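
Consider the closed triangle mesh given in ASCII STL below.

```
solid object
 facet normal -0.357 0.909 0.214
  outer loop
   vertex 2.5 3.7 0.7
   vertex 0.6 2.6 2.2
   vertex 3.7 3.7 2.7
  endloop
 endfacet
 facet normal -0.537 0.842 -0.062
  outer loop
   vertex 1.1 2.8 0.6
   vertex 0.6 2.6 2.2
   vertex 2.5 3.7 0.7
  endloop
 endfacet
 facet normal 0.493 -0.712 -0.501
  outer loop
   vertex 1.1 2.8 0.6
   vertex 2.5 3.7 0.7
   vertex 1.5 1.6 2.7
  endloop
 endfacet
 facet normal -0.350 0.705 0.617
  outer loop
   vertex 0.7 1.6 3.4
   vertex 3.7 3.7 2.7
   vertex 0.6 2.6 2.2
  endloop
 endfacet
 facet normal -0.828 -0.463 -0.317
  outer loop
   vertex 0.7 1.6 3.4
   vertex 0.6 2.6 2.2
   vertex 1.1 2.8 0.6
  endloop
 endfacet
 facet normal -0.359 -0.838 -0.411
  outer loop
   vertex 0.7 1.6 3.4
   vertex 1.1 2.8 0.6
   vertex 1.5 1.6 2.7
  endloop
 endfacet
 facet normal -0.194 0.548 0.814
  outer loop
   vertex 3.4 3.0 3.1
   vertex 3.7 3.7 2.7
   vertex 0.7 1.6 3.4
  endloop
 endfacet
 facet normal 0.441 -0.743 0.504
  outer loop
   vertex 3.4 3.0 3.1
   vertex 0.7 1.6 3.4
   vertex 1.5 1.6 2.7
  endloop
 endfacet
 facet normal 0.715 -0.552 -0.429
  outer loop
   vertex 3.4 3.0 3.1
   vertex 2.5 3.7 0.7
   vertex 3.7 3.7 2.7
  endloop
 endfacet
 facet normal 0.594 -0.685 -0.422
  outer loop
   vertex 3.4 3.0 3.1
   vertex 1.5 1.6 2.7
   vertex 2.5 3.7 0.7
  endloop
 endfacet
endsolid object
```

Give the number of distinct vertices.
7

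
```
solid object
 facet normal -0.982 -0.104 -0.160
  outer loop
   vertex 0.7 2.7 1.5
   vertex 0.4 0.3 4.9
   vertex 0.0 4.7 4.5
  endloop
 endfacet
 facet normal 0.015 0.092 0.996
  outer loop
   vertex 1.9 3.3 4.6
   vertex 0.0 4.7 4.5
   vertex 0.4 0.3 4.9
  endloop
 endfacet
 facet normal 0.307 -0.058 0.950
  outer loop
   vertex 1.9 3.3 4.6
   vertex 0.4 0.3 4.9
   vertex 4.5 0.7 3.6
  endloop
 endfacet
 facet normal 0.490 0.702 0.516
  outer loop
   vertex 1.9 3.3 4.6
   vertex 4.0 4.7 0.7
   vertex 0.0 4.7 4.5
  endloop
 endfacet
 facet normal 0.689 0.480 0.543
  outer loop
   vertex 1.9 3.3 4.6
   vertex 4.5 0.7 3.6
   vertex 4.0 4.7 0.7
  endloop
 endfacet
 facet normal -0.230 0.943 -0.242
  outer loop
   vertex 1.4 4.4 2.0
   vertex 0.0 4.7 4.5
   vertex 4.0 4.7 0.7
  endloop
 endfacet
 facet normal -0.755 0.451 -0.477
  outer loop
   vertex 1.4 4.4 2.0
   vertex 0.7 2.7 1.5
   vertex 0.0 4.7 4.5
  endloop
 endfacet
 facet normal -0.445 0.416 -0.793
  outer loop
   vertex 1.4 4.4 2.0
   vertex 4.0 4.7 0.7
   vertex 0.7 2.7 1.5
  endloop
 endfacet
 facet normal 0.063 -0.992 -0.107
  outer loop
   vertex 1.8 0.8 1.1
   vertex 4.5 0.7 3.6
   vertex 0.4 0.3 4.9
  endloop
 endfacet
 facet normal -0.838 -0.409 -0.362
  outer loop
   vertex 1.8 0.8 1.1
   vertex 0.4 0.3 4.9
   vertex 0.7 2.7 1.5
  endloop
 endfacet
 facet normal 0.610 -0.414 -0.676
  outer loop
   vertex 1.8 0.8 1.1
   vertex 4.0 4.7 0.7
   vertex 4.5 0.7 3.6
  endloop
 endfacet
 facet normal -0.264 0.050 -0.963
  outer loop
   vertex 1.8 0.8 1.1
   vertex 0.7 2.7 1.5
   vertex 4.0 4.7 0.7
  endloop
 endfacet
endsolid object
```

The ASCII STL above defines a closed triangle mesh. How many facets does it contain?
12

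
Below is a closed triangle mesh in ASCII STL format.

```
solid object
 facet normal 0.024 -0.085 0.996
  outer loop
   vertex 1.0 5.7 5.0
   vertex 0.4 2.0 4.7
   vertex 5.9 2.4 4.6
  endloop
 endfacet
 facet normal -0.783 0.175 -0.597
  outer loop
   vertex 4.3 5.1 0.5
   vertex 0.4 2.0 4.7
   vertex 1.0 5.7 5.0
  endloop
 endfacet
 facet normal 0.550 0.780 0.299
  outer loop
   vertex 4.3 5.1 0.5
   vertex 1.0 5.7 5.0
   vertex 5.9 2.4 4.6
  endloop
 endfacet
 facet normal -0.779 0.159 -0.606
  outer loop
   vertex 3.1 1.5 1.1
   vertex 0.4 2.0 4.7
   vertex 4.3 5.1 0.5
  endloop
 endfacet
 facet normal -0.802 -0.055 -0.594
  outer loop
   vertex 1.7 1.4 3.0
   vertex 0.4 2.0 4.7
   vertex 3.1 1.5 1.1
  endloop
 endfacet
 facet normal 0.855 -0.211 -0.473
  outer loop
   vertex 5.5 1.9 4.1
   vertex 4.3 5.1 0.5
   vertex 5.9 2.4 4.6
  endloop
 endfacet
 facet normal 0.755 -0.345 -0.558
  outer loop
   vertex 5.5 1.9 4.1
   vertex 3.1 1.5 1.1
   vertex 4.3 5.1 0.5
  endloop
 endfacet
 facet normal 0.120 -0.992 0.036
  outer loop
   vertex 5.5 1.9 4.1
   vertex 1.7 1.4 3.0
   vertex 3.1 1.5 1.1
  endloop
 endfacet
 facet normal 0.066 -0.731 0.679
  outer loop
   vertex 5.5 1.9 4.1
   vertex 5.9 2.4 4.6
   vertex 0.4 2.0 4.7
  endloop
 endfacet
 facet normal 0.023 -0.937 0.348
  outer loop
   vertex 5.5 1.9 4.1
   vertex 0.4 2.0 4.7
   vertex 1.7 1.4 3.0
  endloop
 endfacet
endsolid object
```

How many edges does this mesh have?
15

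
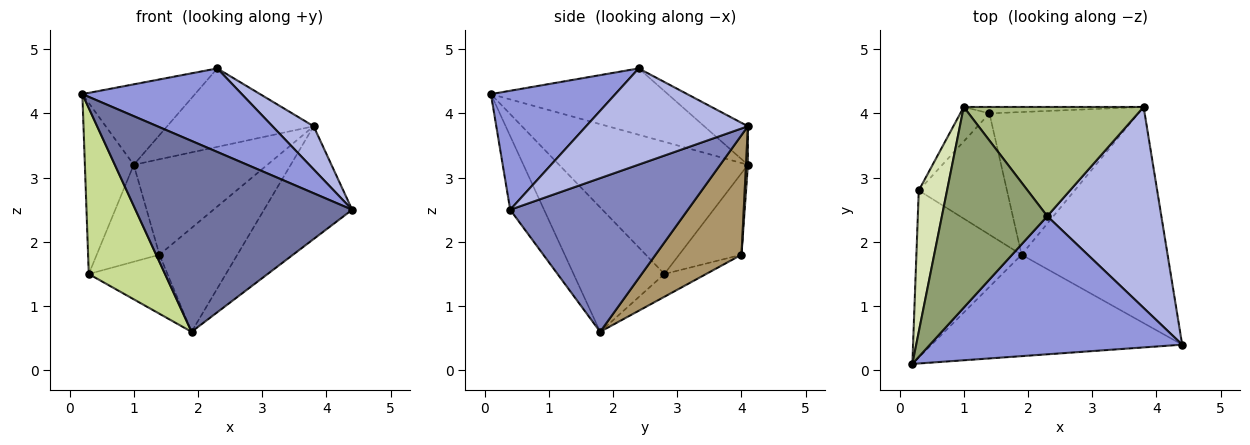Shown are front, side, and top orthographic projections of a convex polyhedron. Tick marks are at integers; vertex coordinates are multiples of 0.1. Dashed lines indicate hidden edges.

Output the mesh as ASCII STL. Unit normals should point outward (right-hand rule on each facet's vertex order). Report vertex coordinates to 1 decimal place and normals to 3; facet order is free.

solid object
 facet normal -0.137 -0.875 -0.465
  outer loop
   vertex 1.9 1.8 0.6
   vertex 4.4 0.4 2.5
   vertex 0.2 0.1 4.3
  endloop
 endfacet
 facet normal 0.682 0.338 -0.648
  outer loop
   vertex 1.9 1.8 0.6
   vertex 3.8 4.1 3.8
   vertex 4.4 0.4 2.5
  endloop
 endfacet
 facet normal 0.374 -0.480 0.794
  outer loop
   vertex 2.3 2.4 4.7
   vertex 0.2 0.1 4.3
   vertex 4.4 0.4 2.5
  endloop
 endfacet
 facet normal 0.636 -0.162 0.754
  outer loop
   vertex 2.3 2.4 4.7
   vertex 4.4 0.4 2.5
   vertex 3.8 4.1 3.8
  endloop
 endfacet
 facet normal -0.505 0.321 0.801
  outer loop
   vertex 2.3 2.4 4.7
   vertex 1.0 4.1 3.2
   vertex 0.2 0.1 4.3
  endloop
 endfacet
 facet normal -0.171 0.575 0.800
  outer loop
   vertex 2.3 2.4 4.7
   vertex 3.8 4.1 3.8
   vertex 1.0 4.1 3.2
  endloop
 endfacet
 facet normal -0.643 -0.540 -0.543
  outer loop
   vertex 0.3 2.8 1.5
   vertex 1.9 1.8 0.6
   vertex 0.2 0.1 4.3
  endloop
 endfacet
 facet normal -0.948 0.245 0.203
  outer loop
   vertex 0.3 2.8 1.5
   vertex 0.2 0.1 4.3
   vertex 1.0 4.1 3.2
  endloop
 endfacet
 facet normal 0.545 0.494 -0.678
  outer loop
   vertex 1.4 4.0 1.8
   vertex 3.8 4.1 3.8
   vertex 1.9 1.8 0.6
  endloop
 endfacet
 facet normal 0.014 0.998 -0.067
  outer loop
   vertex 1.4 4.0 1.8
   vertex 1.0 4.1 3.2
   vertex 3.8 4.1 3.8
  endloop
 endfacet
 facet normal -0.226 0.426 -0.876
  outer loop
   vertex 1.4 4.0 1.8
   vertex 1.9 1.8 0.6
   vertex 0.3 2.8 1.5
  endloop
 endfacet
 facet normal -0.684 0.688 -0.244
  outer loop
   vertex 1.4 4.0 1.8
   vertex 0.3 2.8 1.5
   vertex 1.0 4.1 3.2
  endloop
 endfacet
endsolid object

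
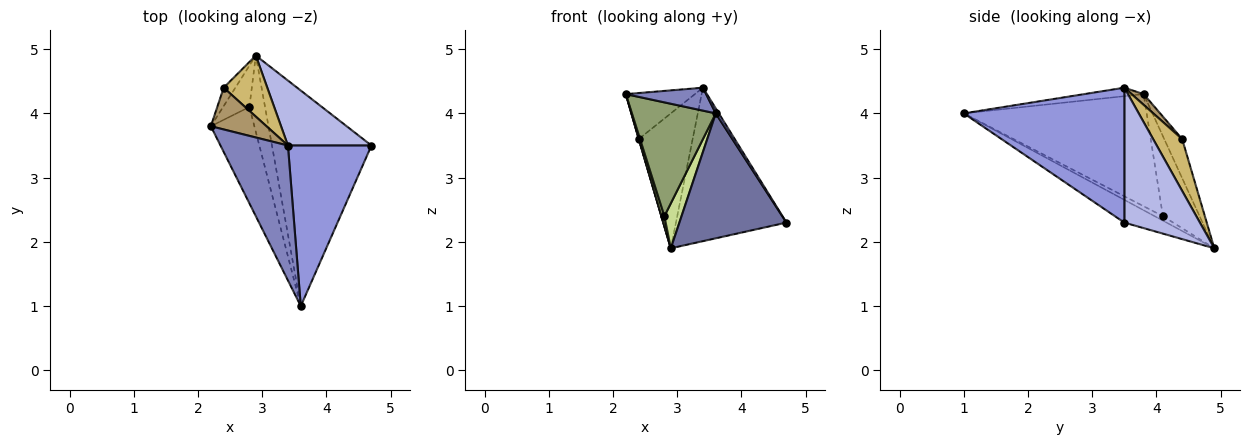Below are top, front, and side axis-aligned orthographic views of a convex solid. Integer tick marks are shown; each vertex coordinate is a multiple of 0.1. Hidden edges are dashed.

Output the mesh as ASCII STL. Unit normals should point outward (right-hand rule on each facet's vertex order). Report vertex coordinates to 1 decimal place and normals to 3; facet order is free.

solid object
 facet normal -0.194 -0.492 -0.849
  outer loop
   vertex 2.9 4.9 1.9
   vertex 4.7 3.5 2.3
   vertex 3.6 1.0 4.0
  endloop
 endfacet
 facet normal -0.123 -0.166 0.978
  outer loop
   vertex 3.4 3.5 4.4
   vertex 2.2 3.8 4.3
   vertex 3.6 1.0 4.0
  endloop
 endfacet
 facet normal 0.850 -0.016 0.526
  outer loop
   vertex 3.4 3.5 4.4
   vertex 3.6 1.0 4.0
   vertex 4.7 3.5 2.3
  endloop
 endfacet
 facet normal 0.533 0.779 0.330
  outer loop
   vertex 3.4 3.5 4.4
   vertex 4.7 3.5 2.3
   vertex 2.9 4.9 1.9
  endloop
 endfacet
 facet normal -0.857 -0.393 -0.333
  outer loop
   vertex 2.8 4.1 2.4
   vertex 3.6 1.0 4.0
   vertex 2.2 3.8 4.3
  endloop
 endfacet
 facet normal -0.947 -0.076 -0.311
  outer loop
   vertex 2.8 4.1 2.4
   vertex 2.2 3.8 4.3
   vertex 2.9 4.9 1.9
  endloop
 endfacet
 facet normal -0.238 -0.493 -0.837
  outer loop
   vertex 2.8 4.1 2.4
   vertex 2.9 4.9 1.9
   vertex 3.6 1.0 4.0
  endloop
 endfacet
 facet normal -0.958 -0.014 -0.286
  outer loop
   vertex 2.4 4.4 3.6
   vertex 2.9 4.9 1.9
   vertex 2.2 3.8 4.3
  endloop
 endfacet
 facet normal 0.128 0.735 0.666
  outer loop
   vertex 2.4 4.4 3.6
   vertex 2.2 3.8 4.3
   vertex 3.4 3.5 4.4
  endloop
 endfacet
 facet normal 0.440 0.818 0.370
  outer loop
   vertex 2.4 4.4 3.6
   vertex 3.4 3.5 4.4
   vertex 2.9 4.9 1.9
  endloop
 endfacet
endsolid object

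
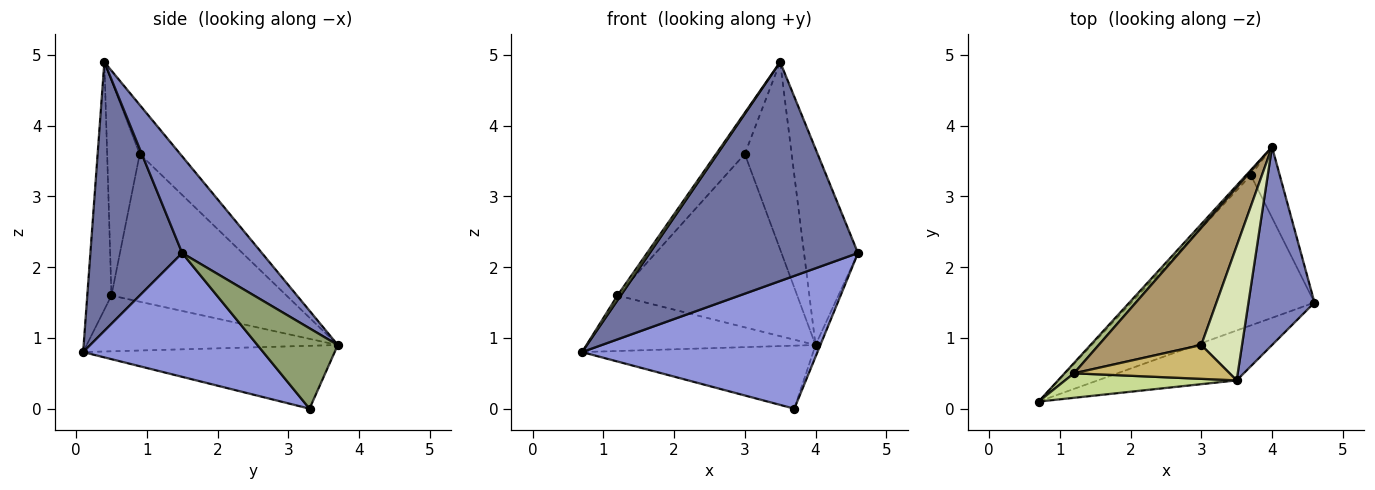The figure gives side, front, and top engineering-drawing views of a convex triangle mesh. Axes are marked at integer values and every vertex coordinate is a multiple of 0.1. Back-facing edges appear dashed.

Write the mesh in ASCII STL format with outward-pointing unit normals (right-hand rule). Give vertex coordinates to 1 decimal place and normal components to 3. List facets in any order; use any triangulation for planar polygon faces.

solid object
 facet normal 0.395 -0.896 -0.204
  outer loop
   vertex 3.5 0.4 4.9
   vertex 0.7 0.1 0.8
   vertex 4.6 1.5 2.2
  endloop
 endfacet
 facet normal 0.721 0.488 0.492
  outer loop
   vertex 3.5 0.4 4.9
   vertex 4.6 1.5 2.2
   vertex 4.0 3.7 0.9
  endloop
 endfacet
 facet normal 0.452 -0.591 -0.668
  outer loop
   vertex 3.7 3.3 0.0
   vertex 4.6 1.5 2.2
   vertex 0.7 0.1 0.8
  endloop
 endfacet
 facet normal -0.735 0.676 -0.055
  outer loop
   vertex 3.7 3.3 0.0
   vertex 0.7 0.1 0.8
   vertex 4.0 3.7 0.9
  endloop
 endfacet
 facet normal 0.939 0.056 -0.338
  outer loop
   vertex 3.7 3.3 0.0
   vertex 4.0 3.7 0.9
   vertex 4.6 1.5 2.2
  endloop
 endfacet
 facet normal -0.733 0.669 0.124
  outer loop
   vertex 1.2 0.5 1.6
   vertex 4.0 3.7 0.9
   vertex 0.7 0.1 0.8
  endloop
 endfacet
 facet normal -0.817 -0.111 0.566
  outer loop
   vertex 1.2 0.5 1.6
   vertex 0.7 0.1 0.8
   vertex 3.5 0.4 4.9
  endloop
 endfacet
 facet normal -0.575 0.665 0.477
  outer loop
   vertex 3.0 0.9 3.6
   vertex 3.5 0.4 4.9
   vertex 4.0 3.7 0.9
  endloop
 endfacet
 facet normal -0.628 0.645 0.436
  outer loop
   vertex 3.0 0.9 3.6
   vertex 4.0 3.7 0.9
   vertex 1.2 0.5 1.6
  endloop
 endfacet
 facet normal -0.659 0.581 0.477
  outer loop
   vertex 3.0 0.9 3.6
   vertex 1.2 0.5 1.6
   vertex 3.5 0.4 4.9
  endloop
 endfacet
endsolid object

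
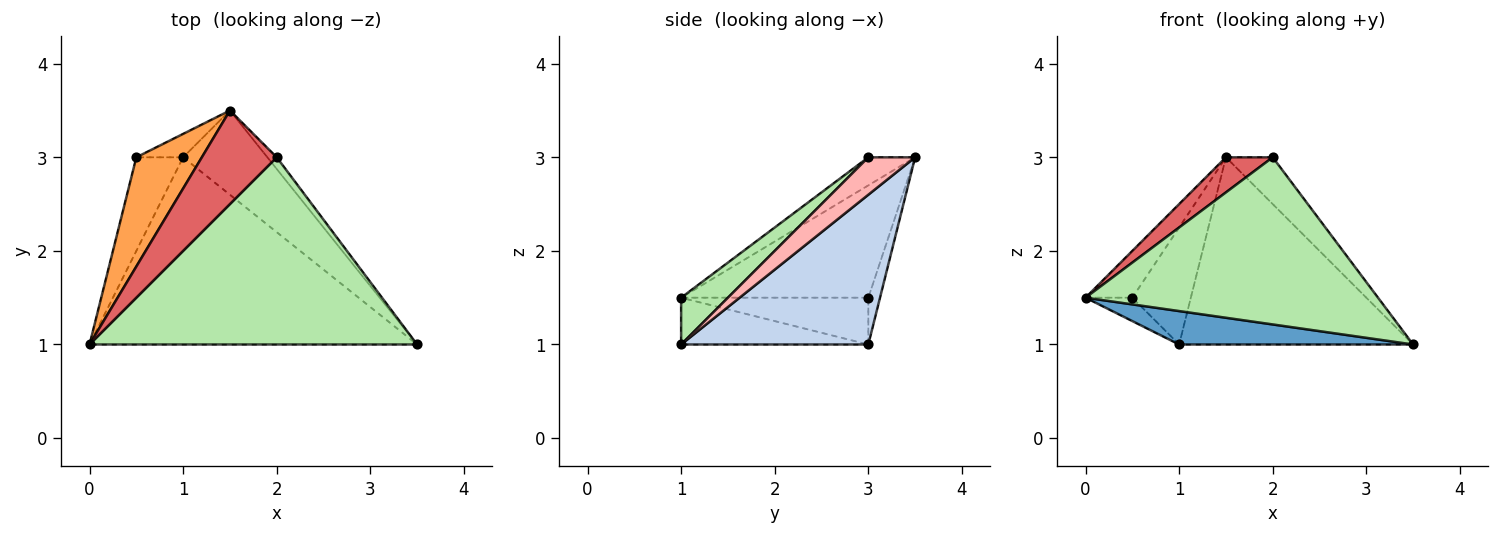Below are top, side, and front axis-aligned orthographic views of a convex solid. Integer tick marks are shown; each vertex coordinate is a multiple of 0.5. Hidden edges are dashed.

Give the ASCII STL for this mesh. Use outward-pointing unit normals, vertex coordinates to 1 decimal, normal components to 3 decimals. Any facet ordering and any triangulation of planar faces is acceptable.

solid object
 facet normal -0.139 -0.174 -0.975
  outer loop
   vertex 1.0 3.0 1.0
   vertex 3.5 1.0 1.0
   vertex 0.0 1.0 1.5
  endloop
 endfacet
 facet normal 0.589 0.737 -0.332
  outer loop
   vertex 1.0 3.0 1.0
   vertex 1.5 3.5 3.0
   vertex 3.5 1.0 1.0
  endloop
 endfacet
 facet normal -0.844 0.211 0.493
  outer loop
   vertex 0.5 3.0 1.5
   vertex 0.0 1.0 1.5
   vertex 1.5 3.5 3.0
  endloop
 endfacet
 facet normal -0.696 0.174 -0.696
  outer loop
   vertex 0.5 3.0 1.5
   vertex 1.0 3.0 1.0
   vertex 0.0 1.0 1.5
  endloop
 endfacet
 facet normal -0.192 0.962 -0.192
  outer loop
   vertex 0.5 3.0 1.5
   vertex 1.5 3.5 3.0
   vertex 1.0 3.0 1.0
  endloop
 endfacet
 facet normal 0.106 -0.662 0.742
  outer loop
   vertex 2.0 3.0 3.0
   vertex 0.0 1.0 1.5
   vertex 3.5 1.0 1.0
  endloop
 endfacet
 facet normal -0.331 -0.331 0.883
  outer loop
   vertex 2.0 3.0 3.0
   vertex 1.5 3.5 3.0
   vertex 0.0 1.0 1.5
  endloop
 endfacet
 facet normal 0.696 0.696 -0.174
  outer loop
   vertex 2.0 3.0 3.0
   vertex 3.5 1.0 1.0
   vertex 1.5 3.5 3.0
  endloop
 endfacet
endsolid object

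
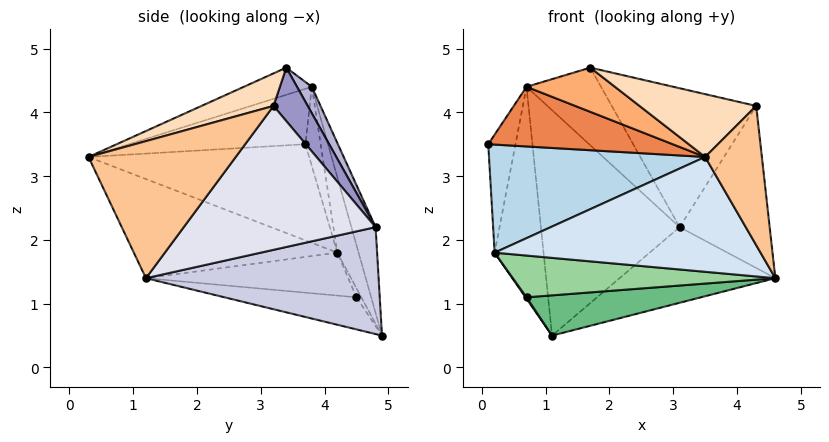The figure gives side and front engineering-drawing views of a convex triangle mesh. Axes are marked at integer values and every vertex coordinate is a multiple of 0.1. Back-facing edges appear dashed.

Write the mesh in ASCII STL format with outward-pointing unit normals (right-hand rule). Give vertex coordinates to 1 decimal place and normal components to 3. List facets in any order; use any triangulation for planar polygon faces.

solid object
 facet normal -0.475 0.851 0.222
  outer loop
   vertex 0.7 3.8 4.4
   vertex 0.2 4.2 1.8
   vertex 0.1 3.7 3.5
  endloop
 endfacet
 facet normal -0.390 0.896 0.213
  outer loop
   vertex 0.7 3.8 4.4
   vertex 1.1 4.9 0.5
   vertex 0.2 4.2 1.8
  endloop
 endfacet
 facet normal -0.693 -0.679 -0.241
  outer loop
   vertex 3.5 0.3 3.3
   vertex 0.1 3.7 3.5
   vertex 0.2 4.2 1.8
  endloop
 endfacet
 facet normal -0.491 -0.642 -0.589
  outer loop
   vertex 3.5 0.3 3.3
   vertex 0.2 4.2 1.8
   vertex 4.6 1.2 1.4
  endloop
 endfacet
 facet normal -0.608 -0.636 0.476
  outer loop
   vertex 3.5 0.3 3.3
   vertex 0.7 3.8 4.4
   vertex 0.1 3.7 3.5
  endloop
 endfacet
 facet normal -0.437 -0.568 0.697
  outer loop
   vertex 3.5 0.3 3.3
   vertex 1.7 3.4 4.7
   vertex 0.7 3.8 4.4
  endloop
 endfacet
 facet normal 0.875 -0.337 0.347
  outer loop
   vertex 3.5 0.3 3.3
   vertex 4.6 1.2 1.4
   vertex 4.3 3.2 4.1
  endloop
 endfacet
 facet normal 0.191 -0.310 0.931
  outer loop
   vertex 3.5 0.3 3.3
   vertex 4.3 3.2 4.1
   vertex 1.7 3.4 4.7
  endloop
 endfacet
 facet normal -0.441 -0.583 -0.683
  outer loop
   vertex 0.7 4.5 1.1
   vertex 1.1 4.9 0.5
   vertex 4.6 1.2 1.4
  endloop
 endfacet
 facet normal -0.482 -0.626 -0.613
  outer loop
   vertex 0.7 4.5 1.1
   vertex 4.6 1.2 1.4
   vertex 0.2 4.2 1.8
  endloop
 endfacet
 facet normal -0.772 -0.154 -0.617
  outer loop
   vertex 0.7 4.5 1.1
   vertex 0.2 4.2 1.8
   vertex 1.1 4.9 0.5
  endloop
 endfacet
 facet normal -0.166 0.953 0.252
  outer loop
   vertex 3.1 4.8 2.2
   vertex 1.1 4.9 0.5
   vertex 0.7 3.8 4.4
  endloop
 endfacet
 facet normal 0.191 0.807 0.559
  outer loop
   vertex 3.1 4.8 2.2
   vertex 1.7 3.4 4.7
   vertex 4.3 3.2 4.1
  endloop
 endfacet
 facet normal 0.163 0.819 0.550
  outer loop
   vertex 3.1 4.8 2.2
   vertex 0.7 3.8 4.4
   vertex 1.7 3.4 4.7
  endloop
 endfacet
 facet normal 0.604 0.404 -0.687
  outer loop
   vertex 3.1 4.8 2.2
   vertex 4.6 1.2 1.4
   vertex 1.1 4.9 0.5
  endloop
 endfacet
 facet normal 0.885 0.415 -0.209
  outer loop
   vertex 3.1 4.8 2.2
   vertex 4.3 3.2 4.1
   vertex 4.6 1.2 1.4
  endloop
 endfacet
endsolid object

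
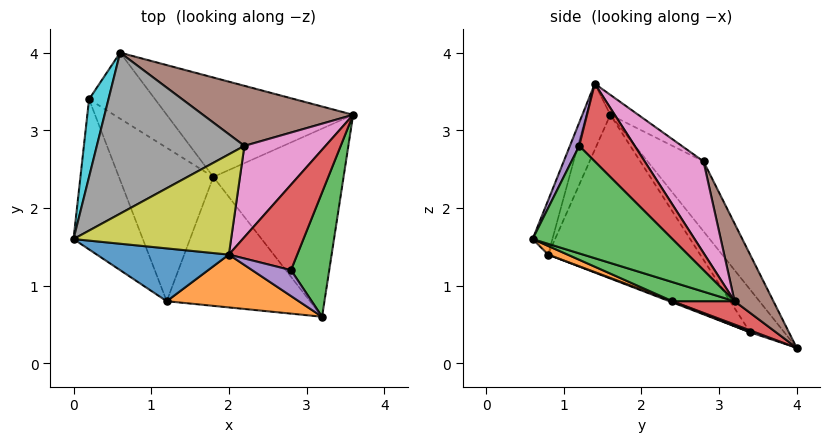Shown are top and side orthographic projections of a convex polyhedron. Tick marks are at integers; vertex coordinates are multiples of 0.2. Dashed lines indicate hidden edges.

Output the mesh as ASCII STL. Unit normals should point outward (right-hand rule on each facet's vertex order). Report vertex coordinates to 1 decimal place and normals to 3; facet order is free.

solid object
 facet normal -0.156 -0.937 0.312
  outer loop
   vertex 1.2 0.8 1.4
   vertex 2.0 1.4 3.6
   vertex 0.0 1.6 3.2
  endloop
 endfacet
 facet normal -0.125 -0.945 0.303
  outer loop
   vertex 1.2 0.8 1.4
   vertex 3.2 0.6 1.6
   vertex 2.0 1.4 3.6
  endloop
 endfacet
 facet normal 0.941 -0.042 0.335
  outer loop
   vertex 2.8 1.2 2.8
   vertex 3.2 0.6 1.6
   vertex 3.6 3.2 0.8
  endloop
 endfacet
 facet normal 0.706 0.339 0.622
  outer loop
   vertex 2.8 1.2 2.8
   vertex 3.6 3.2 0.8
   vertex 2.0 1.4 3.6
  endloop
 endfacet
 facet normal 0.303 -0.808 0.505
  outer loop
   vertex 2.8 1.2 2.8
   vertex 2.0 1.4 3.6
   vertex 3.2 0.6 1.6
  endloop
 endfacet
 facet normal 0.177 0.922 0.343
  outer loop
   vertex 2.2 2.8 2.6
   vertex 3.6 3.2 0.8
   vertex 0.6 4.0 0.2
  endloop
 endfacet
 facet normal 0.702 0.345 0.623
  outer loop
   vertex 2.2 2.8 2.6
   vertex 2.0 1.4 3.6
   vertex 3.6 3.2 0.8
  endloop
 endfacet
 facet normal -0.269 0.778 0.568
  outer loop
   vertex 2.2 2.8 2.6
   vertex 0.6 4.0 0.2
   vertex 0.0 1.6 3.2
  endloop
 endfacet
 facet normal -0.102 0.588 0.803
  outer loop
   vertex 2.2 2.8 2.6
   vertex 0.0 1.6 3.2
   vertex 2.0 1.4 3.6
  endloop
 endfacet
 facet normal -0.730 0.597 0.332
  outer loop
   vertex 0.2 3.4 0.4
   vertex 0.0 1.6 3.2
   vertex 0.6 4.0 0.2
  endloop
 endfacet
 facet normal -0.822 -0.450 -0.348
  outer loop
   vertex 0.2 3.4 0.4
   vertex 1.2 0.8 1.4
   vertex 0.0 1.6 3.2
  endloop
 endfacet
 facet normal 0.056 -0.369 -0.928
  outer loop
   vertex 1.8 2.4 0.8
   vertex 3.2 0.6 1.6
   vertex 1.2 0.8 1.4
  endloop
 endfacet
 facet normal 0.138 -0.311 -0.940
  outer loop
   vertex 1.8 2.4 0.8
   vertex 3.6 3.2 0.8
   vertex 3.2 0.6 1.6
  endloop
 endfacet
 facet normal 0.119 -0.269 -0.956
  outer loop
   vertex 1.8 2.4 0.8
   vertex 0.6 4.0 0.2
   vertex 3.6 3.2 0.8
  endloop
 endfacet
 facet normal 0.028 -0.333 -0.943
  outer loop
   vertex 1.8 2.4 0.8
   vertex 0.2 3.4 0.4
   vertex 0.6 4.0 0.2
  endloop
 endfacet
 facet normal 0.012 -0.355 -0.935
  outer loop
   vertex 1.8 2.4 0.8
   vertex 1.2 0.8 1.4
   vertex 0.2 3.4 0.4
  endloop
 endfacet
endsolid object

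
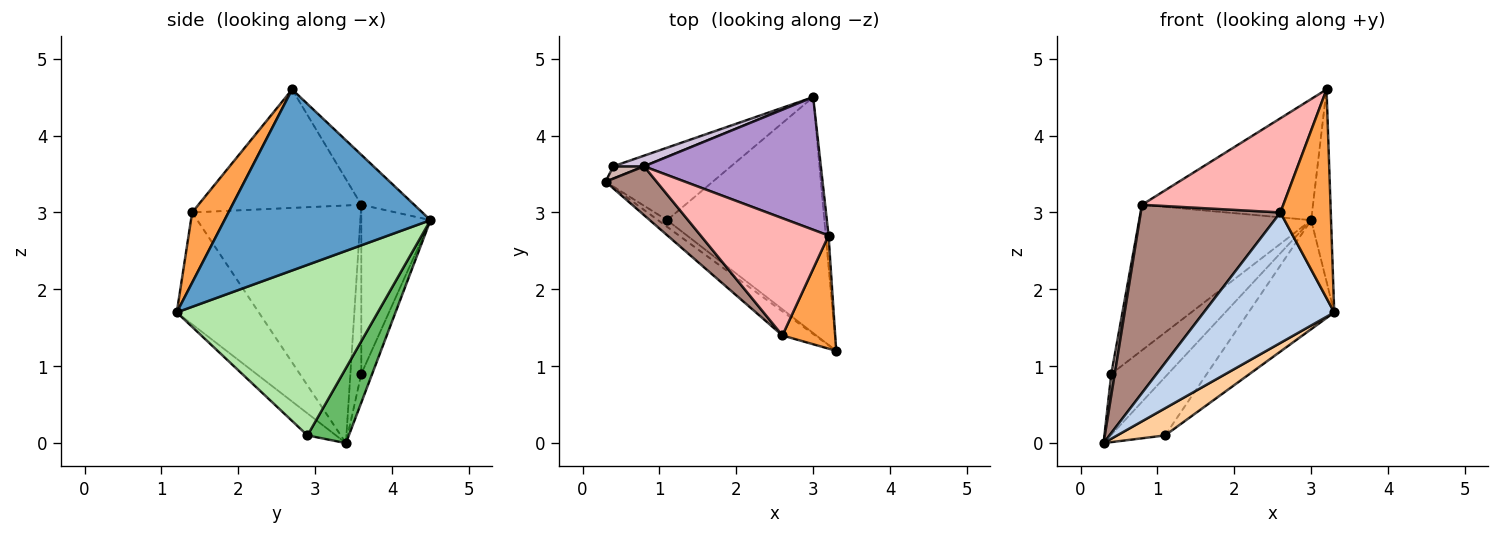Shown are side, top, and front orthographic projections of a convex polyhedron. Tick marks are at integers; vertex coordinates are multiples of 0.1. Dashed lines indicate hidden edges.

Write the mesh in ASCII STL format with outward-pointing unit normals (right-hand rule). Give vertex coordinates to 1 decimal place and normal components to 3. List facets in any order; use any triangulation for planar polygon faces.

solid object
 facet normal 0.995 0.096 -0.015
  outer loop
   vertex 3.2 2.7 4.6
   vertex 3.3 1.2 1.7
   vertex 3.0 4.5 2.9
  endloop
 endfacet
 facet normal -0.526 -0.836 -0.154
  outer loop
   vertex 2.6 1.4 3.0
   vertex 0.3 3.4 0.0
   vertex 3.3 1.2 1.7
  endloop
 endfacet
 facet normal 0.535 -0.743 0.403
  outer loop
   vertex 2.6 1.4 3.0
   vertex 3.3 1.2 1.7
   vertex 3.2 2.7 4.6
  endloop
 endfacet
 facet normal -0.500 -0.841 -0.206
  outer loop
   vertex 1.1 2.9 0.1
   vertex 3.3 1.2 1.7
   vertex 0.3 3.4 0.0
  endloop
 endfacet
 facet normal 0.458 0.602 -0.654
  outer loop
   vertex 1.1 2.9 0.1
   vertex 0.3 3.4 0.0
   vertex 3.0 4.5 2.9
  endloop
 endfacet
 facet normal 0.702 0.299 -0.647
  outer loop
   vertex 1.1 2.9 0.1
   vertex 3.0 4.5 2.9
   vertex 3.3 1.2 1.7
  endloop
 endfacet
 facet normal -0.185 0.964 -0.194
  outer loop
   vertex 0.4 3.6 0.9
   vertex 3.0 4.5 2.9
   vertex 0.3 3.4 0.0
  endloop
 endfacet
 facet normal -0.585 -0.508 0.632
  outer loop
   vertex 0.8 3.6 3.1
   vertex 2.6 1.4 3.0
   vertex 3.2 2.7 4.6
  endloop
 endfacet
 facet normal -0.204 0.660 0.723
  outer loop
   vertex 0.8 3.6 3.1
   vertex 3.2 2.7 4.6
   vertex 3.0 4.5 2.9
  endloop
 endfacet
 facet normal -0.372 0.926 0.068
  outer loop
   vertex 0.8 3.6 3.1
   vertex 3.0 4.5 2.9
   vertex 0.4 3.6 0.9
  endloop
 endfacet
 facet normal -0.760 -0.629 0.163
  outer loop
   vertex 0.8 3.6 3.1
   vertex 0.3 3.4 0.0
   vertex 2.6 1.4 3.0
  endloop
 endfacet
 facet normal -0.939 -0.299 0.171
  outer loop
   vertex 0.8 3.6 3.1
   vertex 0.4 3.6 0.9
   vertex 0.3 3.4 0.0
  endloop
 endfacet
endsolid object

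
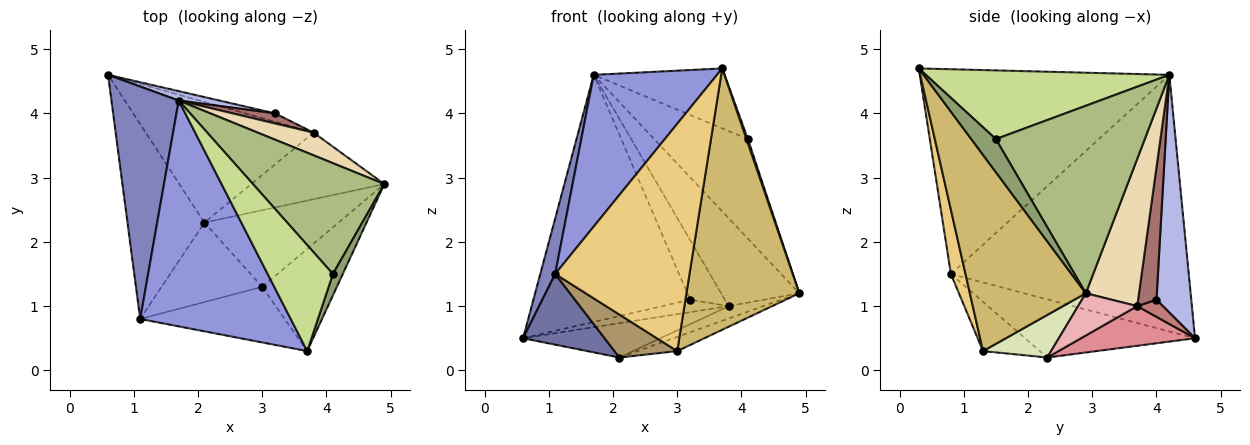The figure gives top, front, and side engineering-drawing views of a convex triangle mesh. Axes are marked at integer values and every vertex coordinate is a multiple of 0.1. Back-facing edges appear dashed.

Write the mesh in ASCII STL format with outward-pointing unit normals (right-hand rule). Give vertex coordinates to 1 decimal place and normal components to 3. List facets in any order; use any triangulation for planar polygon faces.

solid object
 facet normal -0.579 -0.278 -0.766
  outer loop
   vertex 1.1 0.8 1.5
   vertex 0.6 4.6 0.5
   vertex 2.1 2.3 0.2
  endloop
 endfacet
 facet normal -0.966 -0.060 0.253
  outer loop
   vertex 1.1 0.8 1.5
   vertex 1.7 4.2 4.6
   vertex 0.6 4.6 0.5
  endloop
 endfacet
 facet normal -0.749 -0.370 0.550
  outer loop
   vertex 1.1 0.8 1.5
   vertex 3.7 0.3 4.7
   vertex 1.7 4.2 4.6
  endloop
 endfacet
 facet normal 0.217 0.976 0.037
  outer loop
   vertex 3.2 4.0 1.1
   vertex 0.6 4.6 0.5
   vertex 1.7 4.2 4.6
  endloop
 endfacet
 facet normal 0.957 -0.057 0.286
  outer loop
   vertex 4.1 1.5 3.6
   vertex 3.7 0.3 4.7
   vertex 4.9 2.9 1.2
  endloop
 endfacet
 facet normal 0.728 0.458 0.510
  outer loop
   vertex 4.1 1.5 3.6
   vertex 4.9 2.9 1.2
   vertex 1.7 4.2 4.6
  endloop
 endfacet
 facet normal 0.676 0.363 0.642
  outer loop
   vertex 4.1 1.5 3.6
   vertex 1.7 4.2 4.6
   vertex 3.7 0.3 4.7
  endloop
 endfacet
 facet normal 0.298 0.174 -0.939
  outer loop
   vertex 3.0 1.3 0.3
   vertex 2.1 2.3 0.2
   vertex 4.9 2.9 1.2
  endloop
 endfacet
 facet normal -0.395 -0.437 -0.808
  outer loop
   vertex 3.0 1.3 0.3
   vertex 1.1 0.8 1.5
   vertex 2.1 2.3 0.2
  endloop
 endfacet
 facet normal 0.691 -0.673 -0.263
  outer loop
   vertex 3.0 1.3 0.3
   vertex 4.9 2.9 1.2
   vertex 3.7 0.3 4.7
  endloop
 endfacet
 facet normal 0.105 -0.966 -0.236
  outer loop
   vertex 3.0 1.3 0.3
   vertex 3.7 0.3 4.7
   vertex 1.1 0.8 1.5
  endloop
 endfacet
 facet normal 0.550 0.809 0.209
  outer loop
   vertex 3.8 3.7 1.0
   vertex 1.7 4.2 4.6
   vertex 4.9 2.9 1.2
  endloop
 endfacet
 facet normal 0.462 0.874 0.148
  outer loop
   vertex 3.8 3.7 1.0
   vertex 3.2 4.0 1.1
   vertex 1.7 4.2 4.6
  endloop
 endfacet
 facet normal 0.305 0.788 -0.534
  outer loop
   vertex 3.8 3.7 1.0
   vertex 0.6 4.6 0.5
   vertex 3.2 4.0 1.1
  endloop
 endfacet
 facet normal 0.222 0.267 -0.938
  outer loop
   vertex 3.8 3.7 1.0
   vertex 2.1 2.3 0.2
   vertex 0.6 4.6 0.5
  endloop
 endfacet
 facet normal 0.298 0.175 -0.939
  outer loop
   vertex 3.8 3.7 1.0
   vertex 4.9 2.9 1.2
   vertex 2.1 2.3 0.2
  endloop
 endfacet
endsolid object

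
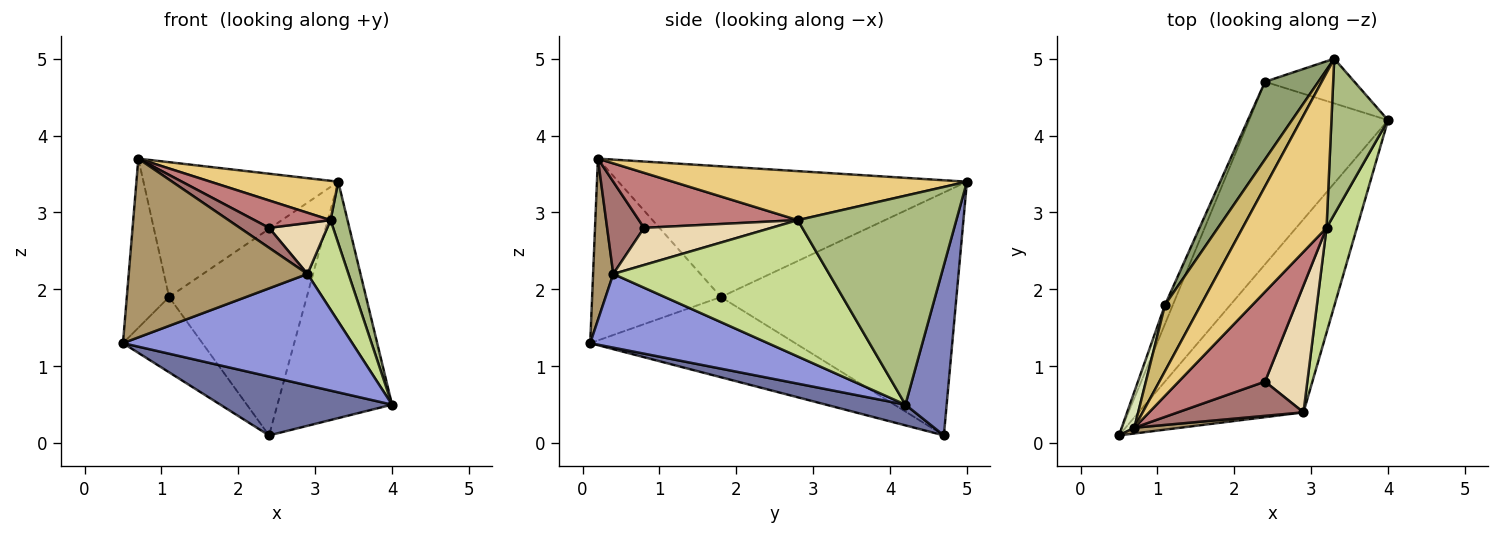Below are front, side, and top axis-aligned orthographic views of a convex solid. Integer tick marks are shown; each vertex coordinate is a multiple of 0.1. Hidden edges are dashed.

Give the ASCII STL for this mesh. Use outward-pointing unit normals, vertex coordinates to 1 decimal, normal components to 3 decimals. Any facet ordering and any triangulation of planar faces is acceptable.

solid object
 facet normal 0.141 -0.304 -0.942
  outer loop
   vertex 2.4 4.7 0.1
   vertex 4.0 4.2 0.5
   vertex 0.5 0.1 1.3
  endloop
 endfacet
 facet normal 0.333 0.926 -0.175
  outer loop
   vertex 3.3 5.0 3.4
   vertex 4.0 4.2 0.5
   vertex 2.4 4.7 0.1
  endloop
 endfacet
 facet normal 0.361 -0.466 -0.808
  outer loop
   vertex 2.9 0.4 2.2
   vertex 0.5 0.1 1.3
   vertex 4.0 4.2 0.5
  endloop
 endfacet
 facet normal -0.929 0.360 -0.091
  outer loop
   vertex 1.1 1.8 1.9
   vertex 2.4 4.7 0.1
   vertex 0.5 0.1 1.3
  endloop
 endfacet
 facet normal -0.848 0.496 0.186
  outer loop
   vertex 1.1 1.8 1.9
   vertex 3.3 5.0 3.4
   vertex 2.4 4.7 0.1
  endloop
 endfacet
 facet normal 0.960 -0.103 0.260
  outer loop
   vertex 3.2 2.8 2.9
   vertex 4.0 4.2 0.5
   vertex 3.3 5.0 3.4
  endloop
 endfacet
 facet normal 0.960 -0.182 0.214
  outer loop
   vertex 3.2 2.8 2.9
   vertex 2.9 0.4 2.2
   vertex 4.0 4.2 0.5
  endloop
 endfacet
 facet normal -0.948 0.311 0.066
  outer loop
   vertex 0.7 0.2 3.7
   vertex 1.1 1.8 1.9
   vertex 0.5 0.1 1.3
  endloop
 endfacet
 facet normal 0.112 -0.993 0.032
  outer loop
   vertex 0.7 0.2 3.7
   vertex 0.5 0.1 1.3
   vertex 2.9 0.4 2.2
  endloop
 endfacet
 facet normal -0.849 0.474 0.233
  outer loop
   vertex 0.7 0.2 3.7
   vertex 3.3 5.0 3.4
   vertex 1.1 1.8 1.9
  endloop
 endfacet
 facet normal 0.493 -0.214 0.844
  outer loop
   vertex 0.7 0.2 3.7
   vertex 3.2 2.8 2.9
   vertex 3.3 5.0 3.4
  endloop
 endfacet
 facet normal 0.632 -0.289 0.719
  outer loop
   vertex 2.4 0.8 2.8
   vertex 2.9 0.4 2.2
   vertex 3.2 2.8 2.9
  endloop
 endfacet
 facet normal 0.536 -0.424 0.730
  outer loop
   vertex 2.4 0.8 2.8
   vertex 0.7 0.2 3.7
   vertex 2.9 0.4 2.2
  endloop
 endfacet
 facet normal 0.520 -0.249 0.817
  outer loop
   vertex 2.4 0.8 2.8
   vertex 3.2 2.8 2.9
   vertex 0.7 0.2 3.7
  endloop
 endfacet
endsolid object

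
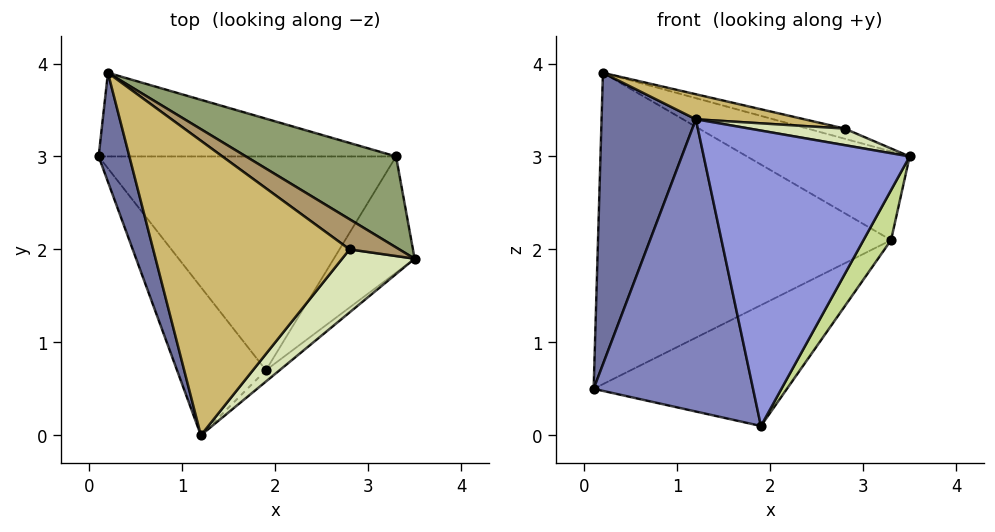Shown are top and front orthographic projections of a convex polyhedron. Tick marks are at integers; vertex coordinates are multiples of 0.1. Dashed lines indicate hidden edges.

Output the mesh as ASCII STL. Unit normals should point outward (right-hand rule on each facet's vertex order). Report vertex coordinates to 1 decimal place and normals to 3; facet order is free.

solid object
 facet normal -0.961 -0.259 0.097
  outer loop
   vertex 0.2 3.9 3.9
   vertex 0.1 3.0 0.5
   vertex 1.2 0.0 3.4
  endloop
 endfacet
 facet normal -0.778 -0.560 -0.284
  outer loop
   vertex 1.9 0.7 0.1
   vertex 1.2 0.0 3.4
   vertex 0.1 3.0 0.5
  endloop
 endfacet
 facet normal 0.634 -0.773 -0.030
  outer loop
   vertex 1.9 0.7 0.1
   vertex 3.5 1.9 3.0
   vertex 1.2 0.0 3.4
  endloop
 endfacet
 facet normal 0.129 0.958 -0.257
  outer loop
   vertex 3.3 3.0 2.1
   vertex 0.1 3.0 0.5
   vertex 0.2 3.9 3.9
  endloop
 endfacet
 facet normal 0.526 0.594 0.609
  outer loop
   vertex 3.3 3.0 2.1
   vertex 0.2 3.9 3.9
   vertex 3.5 1.9 3.0
  endloop
 endfacet
 facet normal 0.399 0.451 -0.798
  outer loop
   vertex 3.3 3.0 2.1
   vertex 1.9 0.7 0.1
   vertex 0.1 3.0 0.5
  endloop
 endfacet
 facet normal 0.891 -0.179 -0.417
  outer loop
   vertex 3.3 3.0 2.1
   vertex 3.5 1.9 3.0
   vertex 1.9 0.7 0.1
  endloop
 endfacet
 facet normal 0.354 -0.238 0.905
  outer loop
   vertex 2.8 2.0 3.3
   vertex 1.2 0.0 3.4
   vertex 3.5 1.9 3.0
  endloop
 endfacet
 facet normal 0.412 0.291 0.864
  outer loop
   vertex 2.8 2.0 3.3
   vertex 3.5 1.9 3.0
   vertex 0.2 3.9 3.9
  endloop
 endfacet
 facet normal 0.166 -0.083 0.983
  outer loop
   vertex 2.8 2.0 3.3
   vertex 0.2 3.9 3.9
   vertex 1.2 0.0 3.4
  endloop
 endfacet
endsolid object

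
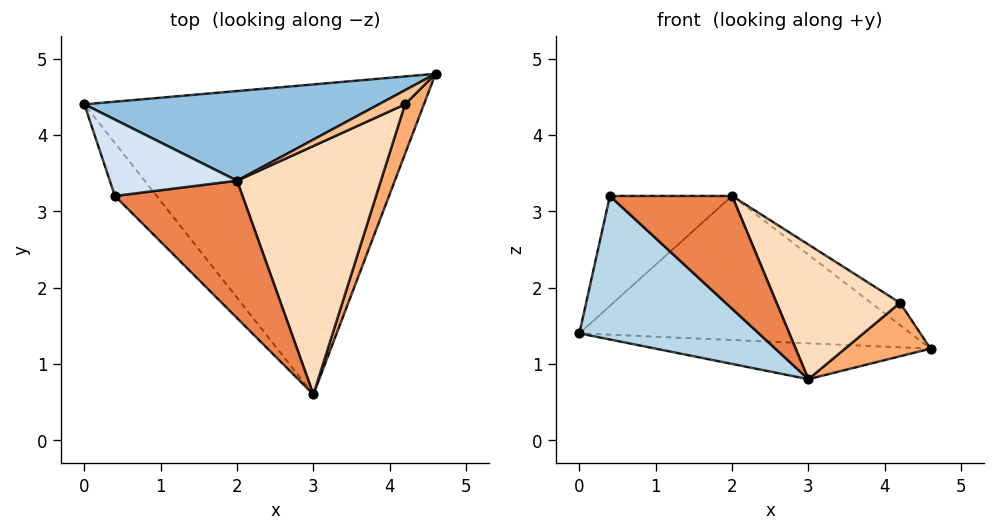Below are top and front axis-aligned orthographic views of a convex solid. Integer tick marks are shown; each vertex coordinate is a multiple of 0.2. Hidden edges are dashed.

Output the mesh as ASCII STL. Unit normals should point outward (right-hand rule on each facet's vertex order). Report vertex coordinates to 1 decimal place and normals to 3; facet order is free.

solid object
 facet normal -0.053 0.115 -0.992
  outer loop
   vertex 3.0 0.6 0.8
   vertex 0.0 4.4 1.4
   vertex 4.6 4.8 1.2
  endloop
 endfacet
 facet normal -0.051 0.848 0.528
  outer loop
   vertex 2.0 3.4 3.2
   vertex 4.6 4.8 1.2
   vertex 0.0 4.4 1.4
  endloop
 endfacet
 facet normal -0.783 -0.584 -0.215
  outer loop
   vertex 0.4 3.2 3.2
   vertex 0.0 4.4 1.4
   vertex 3.0 0.6 0.8
  endloop
 endfacet
 facet normal -0.102 0.817 0.567
  outer loop
   vertex 0.4 3.2 3.2
   vertex 2.0 3.4 3.2
   vertex 0.0 4.4 1.4
  endloop
 endfacet
 facet normal 0.079 -0.632 0.771
  outer loop
   vertex 0.4 3.2 3.2
   vertex 3.0 0.6 0.8
   vertex 2.0 3.4 3.2
  endloop
 endfacet
 facet normal 0.869 -0.363 0.337
  outer loop
   vertex 4.2 4.4 1.8
   vertex 3.0 0.6 0.8
   vertex 4.6 4.8 1.2
  endloop
 endfacet
 facet normal -0.044 0.845 0.533
  outer loop
   vertex 4.2 4.4 1.8
   vertex 4.6 4.8 1.2
   vertex 2.0 3.4 3.2
  endloop
 endfacet
 facet normal 0.613 -0.376 0.695
  outer loop
   vertex 4.2 4.4 1.8
   vertex 2.0 3.4 3.2
   vertex 3.0 0.6 0.8
  endloop
 endfacet
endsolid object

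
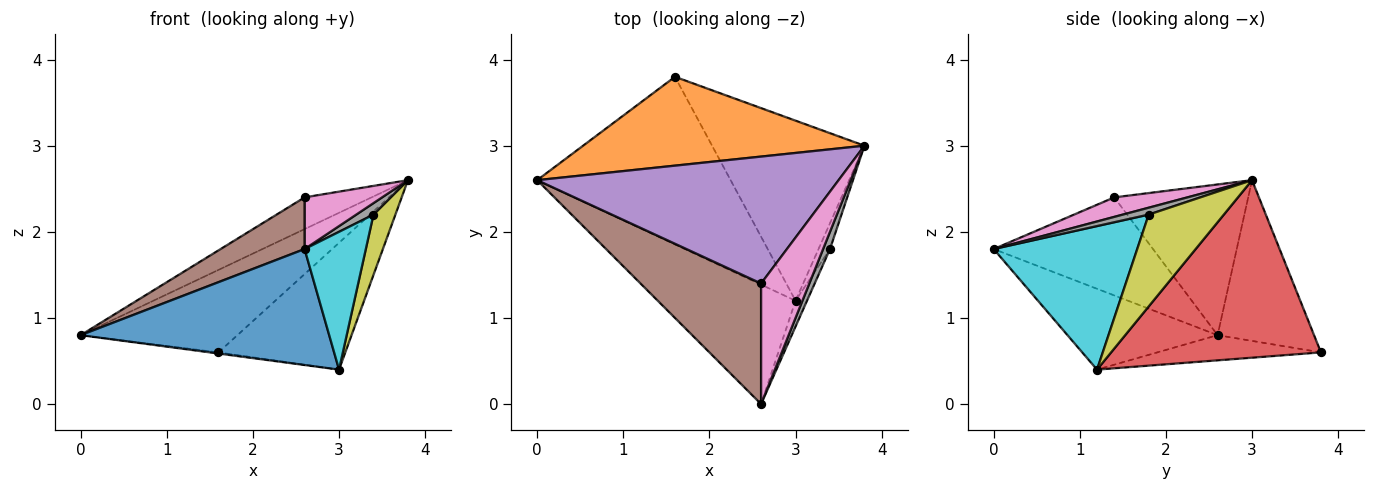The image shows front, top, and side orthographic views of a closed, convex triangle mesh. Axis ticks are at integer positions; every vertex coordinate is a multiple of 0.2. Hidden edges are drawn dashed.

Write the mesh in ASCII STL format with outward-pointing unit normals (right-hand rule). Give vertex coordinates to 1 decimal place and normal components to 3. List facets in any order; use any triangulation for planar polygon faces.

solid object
 facet normal -0.388 -0.642 -0.661
  outer loop
   vertex 3.0 1.2 0.4
   vertex 2.6 0.0 1.8
   vertex 0.0 2.6 0.8
  endloop
 endfacet
 facet normal -0.386 0.628 0.676
  outer loop
   vertex 1.6 3.8 0.6
   vertex 0.0 2.6 0.8
   vertex 3.8 3.0 2.6
  endloop
 endfacet
 facet normal -0.129 0.007 -0.992
  outer loop
   vertex 1.6 3.8 0.6
   vertex 3.0 1.2 0.4
   vertex 0.0 2.6 0.8
  endloop
 endfacet
 facet normal 0.690 0.417 -0.592
  outer loop
   vertex 1.6 3.8 0.6
   vertex 3.8 3.0 2.6
   vertex 3.0 1.2 0.4
  endloop
 endfacet
 facet normal -0.436 0.218 0.873
  outer loop
   vertex 2.6 1.4 2.4
   vertex 3.8 3.0 2.6
   vertex 0.0 2.6 0.8
  endloop
 endfacet
 facet normal -0.599 -0.316 0.736
  outer loop
   vertex 2.6 1.4 2.4
   vertex 0.0 2.6 0.8
   vertex 2.6 0.0 1.8
  endloop
 endfacet
 facet normal 0.349 -0.369 0.861
  outer loop
   vertex 2.6 1.4 2.4
   vertex 2.6 0.0 1.8
   vertex 3.8 3.0 2.6
  endloop
 endfacet
 facet normal 0.640 -0.426 0.640
  outer loop
   vertex 3.4 1.8 2.2
   vertex 3.8 3.0 2.6
   vertex 2.6 0.0 1.8
  endloop
 endfacet
 facet normal 0.953 -0.278 -0.119
  outer loop
   vertex 3.4 1.8 2.2
   vertex 3.0 1.2 0.4
   vertex 3.8 3.0 2.6
  endloop
 endfacet
 facet normal 0.917 -0.391 -0.073
  outer loop
   vertex 3.4 1.8 2.2
   vertex 2.6 0.0 1.8
   vertex 3.0 1.2 0.4
  endloop
 endfacet
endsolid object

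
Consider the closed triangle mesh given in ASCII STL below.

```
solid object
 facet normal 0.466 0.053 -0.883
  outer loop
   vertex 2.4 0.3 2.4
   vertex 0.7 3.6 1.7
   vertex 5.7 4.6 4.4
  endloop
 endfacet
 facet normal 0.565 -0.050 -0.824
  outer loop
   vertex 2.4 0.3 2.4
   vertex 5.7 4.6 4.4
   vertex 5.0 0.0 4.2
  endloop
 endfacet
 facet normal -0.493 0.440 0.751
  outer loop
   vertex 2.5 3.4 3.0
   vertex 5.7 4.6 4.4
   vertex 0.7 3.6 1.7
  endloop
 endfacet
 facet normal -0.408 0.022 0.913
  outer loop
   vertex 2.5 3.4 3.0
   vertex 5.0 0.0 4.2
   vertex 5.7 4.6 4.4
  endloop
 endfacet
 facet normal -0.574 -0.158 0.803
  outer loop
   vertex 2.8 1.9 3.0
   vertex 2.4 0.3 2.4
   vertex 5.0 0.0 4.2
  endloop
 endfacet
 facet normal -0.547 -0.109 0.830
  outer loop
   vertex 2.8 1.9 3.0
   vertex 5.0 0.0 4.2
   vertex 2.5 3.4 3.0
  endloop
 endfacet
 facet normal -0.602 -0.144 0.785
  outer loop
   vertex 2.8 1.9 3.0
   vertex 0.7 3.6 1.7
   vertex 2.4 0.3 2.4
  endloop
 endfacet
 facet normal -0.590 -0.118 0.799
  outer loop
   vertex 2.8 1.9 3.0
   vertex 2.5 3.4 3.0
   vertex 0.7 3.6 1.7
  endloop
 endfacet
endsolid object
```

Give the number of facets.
8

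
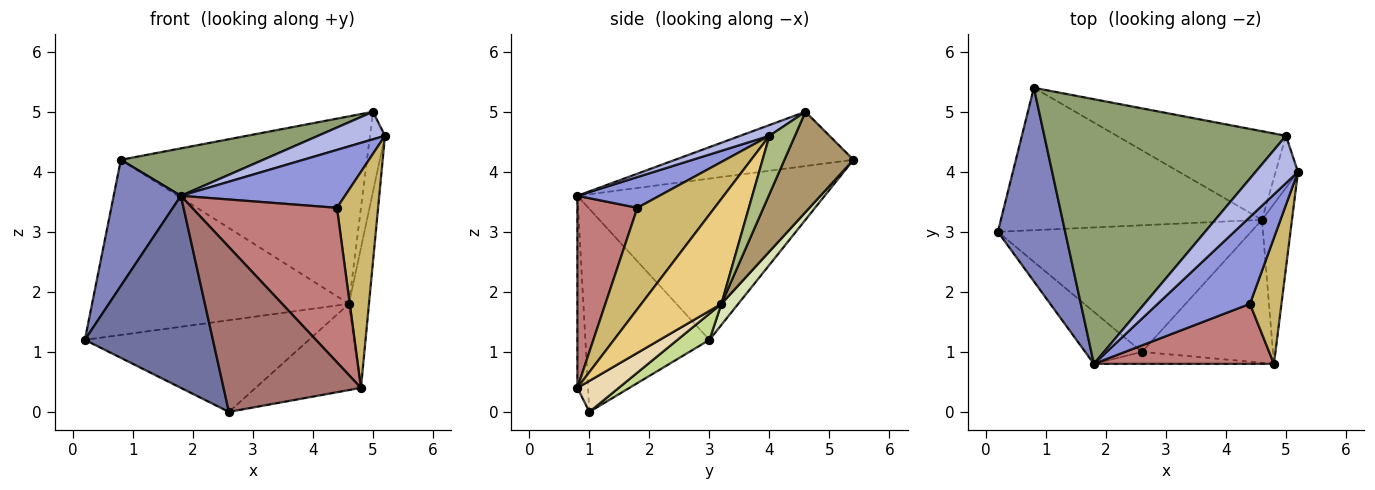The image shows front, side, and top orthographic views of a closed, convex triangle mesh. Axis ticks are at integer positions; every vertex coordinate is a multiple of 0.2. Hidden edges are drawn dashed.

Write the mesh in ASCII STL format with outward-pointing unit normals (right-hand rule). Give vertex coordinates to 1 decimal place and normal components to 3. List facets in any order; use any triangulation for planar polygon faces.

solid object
 facet normal -0.683 -0.705 -0.191
  outer loop
   vertex 2.6 1.0 0.0
   vertex 1.8 0.8 3.6
   vertex 0.2 3.0 1.2
  endloop
 endfacet
 facet normal -0.895 -0.243 0.374
  outer loop
   vertex 0.8 5.4 4.2
   vertex 0.2 3.0 1.2
   vertex 1.8 0.8 3.6
  endloop
 endfacet
 facet normal 0.267 -0.535 0.802
  outer loop
   vertex 4.4 1.8 3.4
   vertex 5.2 4.0 4.6
   vertex 1.8 0.8 3.6
  endloop
 endfacet
 facet normal 0.214 -0.491 0.844
  outer loop
   vertex 5.0 4.6 5.0
   vertex 1.8 0.8 3.6
   vertex 5.2 4.0 4.6
  endloop
 endfacet
 facet normal -0.216 -0.172 0.961
  outer loop
   vertex 5.0 4.6 5.0
   vertex 0.8 5.4 4.2
   vertex 1.8 0.8 3.6
  endloop
 endfacet
 facet normal 0.819 0.482 -0.313
  outer loop
   vertex 4.6 3.2 1.8
   vertex 5.0 4.6 5.0
   vertex 5.2 4.0 4.6
  endloop
 endfacet
 facet normal 0.083 0.584 -0.807
  outer loop
   vertex 4.6 3.2 1.8
   vertex 2.6 1.0 0.0
   vertex 0.2 3.0 1.2
  endloop
 endfacet
 facet normal 0.051 0.775 -0.630
  outer loop
   vertex 4.6 3.2 1.8
   vertex 0.2 3.0 1.2
   vertex 0.8 5.4 4.2
  endloop
 endfacet
 facet normal 0.246 0.876 -0.414
  outer loop
   vertex 4.6 3.2 1.8
   vertex 0.8 5.4 4.2
   vertex 5.0 4.6 5.0
  endloop
 endfacet
 facet normal 0.851 -0.454 0.265
  outer loop
   vertex 4.8 0.8 0.4
   vertex 5.2 4.0 4.6
   vertex 4.4 1.8 3.4
  endloop
 endfacet
 facet normal 0.935 0.234 -0.267
  outer loop
   vertex 4.8 0.8 0.4
   vertex 4.6 3.2 1.8
   vertex 5.2 4.0 4.6
  endloop
 endfacet
 facet normal 0.199 0.506 -0.839
  outer loop
   vertex 4.8 0.8 0.4
   vertex 2.6 1.0 0.0
   vertex 4.6 3.2 1.8
  endloop
 endfacet
 facet normal -0.077 -0.994 -0.072
  outer loop
   vertex 4.8 0.8 0.4
   vertex 1.8 0.8 3.6
   vertex 2.6 1.0 0.0
  endloop
 endfacet
 facet normal 0.360 -0.869 0.338
  outer loop
   vertex 4.8 0.8 0.4
   vertex 4.4 1.8 3.4
   vertex 1.8 0.8 3.6
  endloop
 endfacet
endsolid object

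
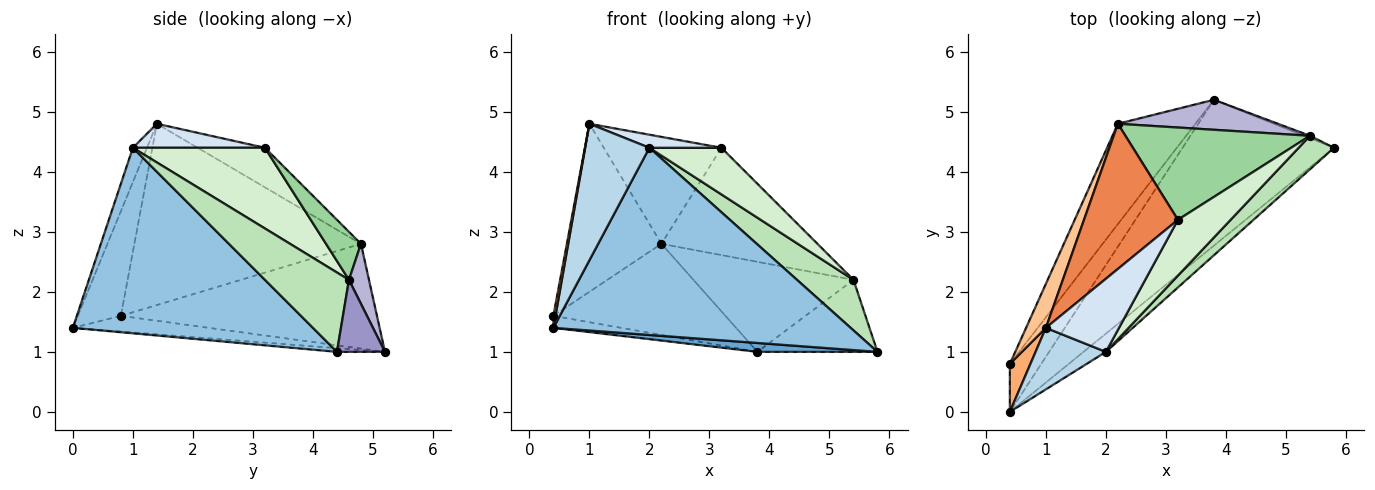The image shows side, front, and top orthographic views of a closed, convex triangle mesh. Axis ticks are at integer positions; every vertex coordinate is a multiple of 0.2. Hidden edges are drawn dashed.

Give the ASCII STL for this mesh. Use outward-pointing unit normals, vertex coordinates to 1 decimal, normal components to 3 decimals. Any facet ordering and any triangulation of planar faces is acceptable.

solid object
 facet normal -0.024 -0.061 -0.998
  outer loop
   vertex 3.8 5.2 1.0
   vertex 5.8 4.4 1.0
   vertex 0.4 0.0 1.4
  endloop
 endfacet
 facet normal 0.626 -0.776 -0.076
  outer loop
   vertex 2.0 1.0 4.4
   vertex 0.4 0.0 1.4
   vertex 5.8 4.4 1.0
  endloop
 endfacet
 facet normal -0.196 -0.894 0.403
  outer loop
   vertex 2.0 1.0 4.4
   vertex 1.0 1.4 4.8
   vertex 0.4 0.0 1.4
  endloop
 endfacet
 facet normal 0.308 -0.168 0.937
  outer loop
   vertex 2.0 1.0 4.4
   vertex 3.2 3.2 4.4
   vertex 1.0 1.4 4.8
  endloop
 endfacet
 facet normal -0.321 0.562 0.762
  outer loop
   vertex 2.2 4.8 2.8
   vertex 1.0 1.4 4.8
   vertex 3.2 3.2 4.4
  endloop
 endfacet
 facet normal -0.980 -0.048 0.193
  outer loop
   vertex 0.4 0.8 1.6
   vertex 0.4 0.0 1.4
   vertex 1.0 1.4 4.8
  endloop
 endfacet
 facet normal -0.918 0.383 0.100
  outer loop
   vertex 0.4 0.8 1.6
   vertex 1.0 1.4 4.8
   vertex 2.2 4.8 2.8
  endloop
 endfacet
 facet normal -0.436 0.218 -0.873
  outer loop
   vertex 0.4 0.8 1.6
   vertex 3.8 5.2 1.0
   vertex 0.4 0.0 1.4
  endloop
 endfacet
 facet normal -0.707 0.475 -0.523
  outer loop
   vertex 0.4 0.8 1.6
   vertex 2.2 4.8 2.8
   vertex 3.8 5.2 1.0
  endloop
 endfacet
 facet normal 0.167 0.747 0.643
  outer loop
   vertex 5.4 4.6 2.2
   vertex 2.2 4.8 2.8
   vertex 3.2 3.2 4.4
  endloop
 endfacet
 facet normal 0.778 -0.523 0.347
  outer loop
   vertex 5.4 4.6 2.2
   vertex 2.0 1.0 4.4
   vertex 5.8 4.4 1.0
  endloop
 endfacet
 facet normal 0.762 -0.415 0.497
  outer loop
   vertex 5.4 4.6 2.2
   vertex 3.2 3.2 4.4
   vertex 2.0 1.0 4.4
  endloop
 endfacet
 facet normal 0.371 0.928 -0.031
  outer loop
   vertex 5.4 4.6 2.2
   vertex 5.8 4.4 1.0
   vertex 3.8 5.2 1.0
  endloop
 endfacet
 facet normal 0.118 0.942 0.314
  outer loop
   vertex 5.4 4.6 2.2
   vertex 3.8 5.2 1.0
   vertex 2.2 4.8 2.8
  endloop
 endfacet
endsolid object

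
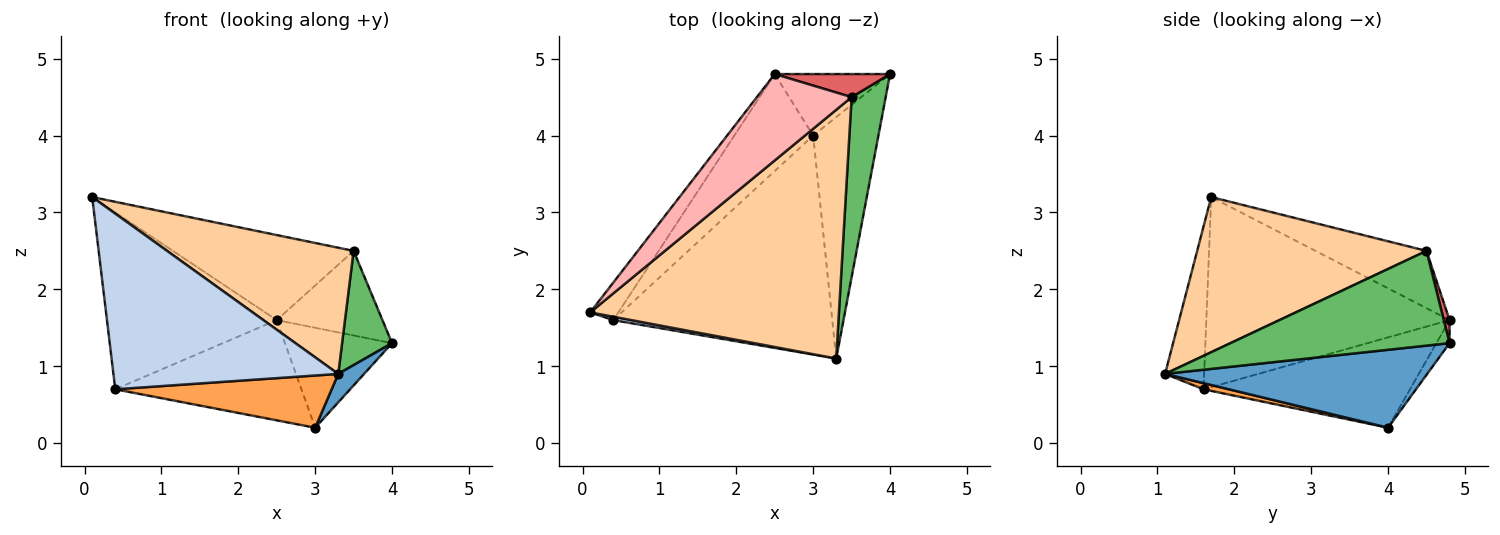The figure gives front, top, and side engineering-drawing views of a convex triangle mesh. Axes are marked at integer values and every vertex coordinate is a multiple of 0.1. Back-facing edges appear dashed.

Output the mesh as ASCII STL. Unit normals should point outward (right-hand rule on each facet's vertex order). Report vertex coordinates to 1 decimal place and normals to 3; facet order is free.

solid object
 facet normal 0.765 -0.075 -0.640
  outer loop
   vertex 3.0 4.0 0.2
   vertex 4.0 4.8 1.3
   vertex 3.3 1.1 0.9
  endloop
 endfacet
 facet normal -0.171 -0.985 0.019
  outer loop
   vertex 0.4 1.6 0.7
   vertex 3.3 1.1 0.9
   vertex 0.1 1.7 3.2
  endloop
 endfacet
 facet normal 0.027 -0.232 -0.972
  outer loop
   vertex 0.4 1.6 0.7
   vertex 3.0 4.0 0.2
   vertex 3.3 1.1 0.9
  endloop
 endfacet
 facet normal 0.486 -0.395 0.779
  outer loop
   vertex 3.5 4.5 2.5
   vertex 0.1 1.7 3.2
   vertex 3.3 1.1 0.9
  endloop
 endfacet
 facet normal 0.920 -0.210 0.331
  outer loop
   vertex 3.5 4.5 2.5
   vertex 3.3 1.1 0.9
   vertex 4.0 4.8 1.3
  endloop
 endfacet
 facet normal -0.104 0.847 -0.521
  outer loop
   vertex 2.5 4.8 1.6
   vertex 4.0 4.8 1.3
   vertex 3.0 4.0 0.2
  endloop
 endfacet
 facet normal 0.053 0.963 0.263
  outer loop
   vertex 2.5 4.8 1.6
   vertex 3.5 4.5 2.5
   vertex 4.0 4.8 1.3
  endloop
 endfacet
 facet normal -0.396 0.644 0.654
  outer loop
   vertex 2.5 4.8 1.6
   vertex 0.1 1.7 3.2
   vertex 3.5 4.5 2.5
  endloop
 endfacet
 facet normal -0.814 0.568 -0.120
  outer loop
   vertex 2.5 4.8 1.6
   vertex 0.4 1.6 0.7
   vertex 0.1 1.7 3.2
  endloop
 endfacet
 facet normal -0.623 0.562 -0.544
  outer loop
   vertex 2.5 4.8 1.6
   vertex 3.0 4.0 0.2
   vertex 0.4 1.6 0.7
  endloop
 endfacet
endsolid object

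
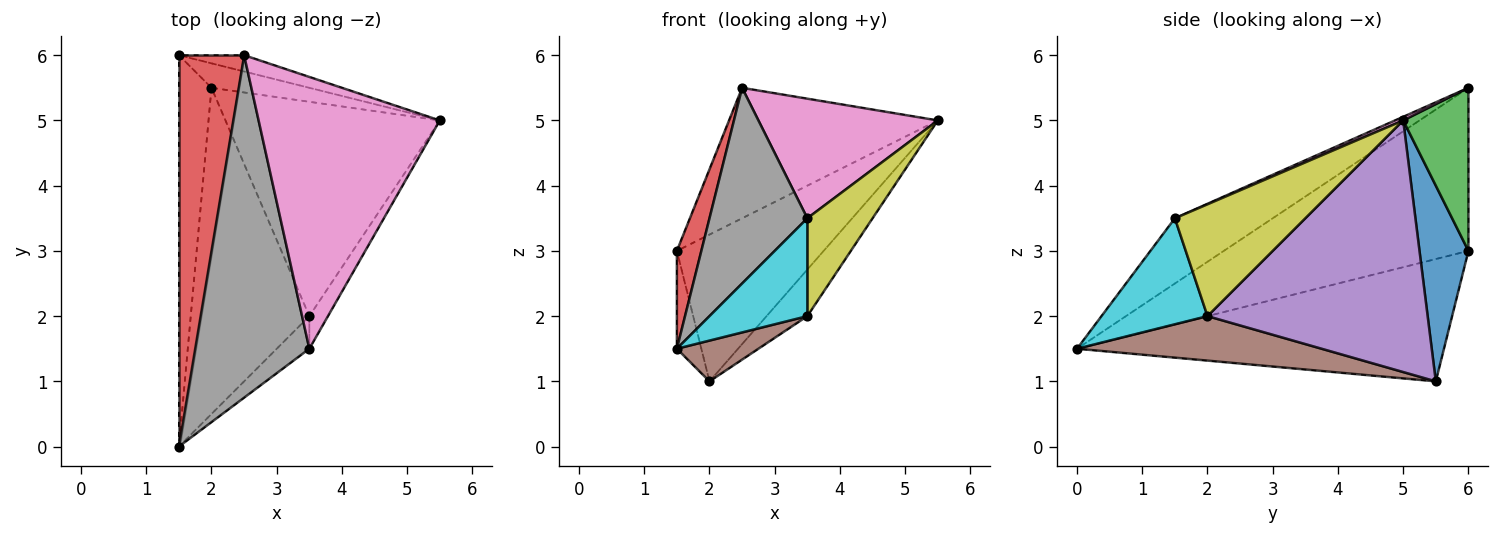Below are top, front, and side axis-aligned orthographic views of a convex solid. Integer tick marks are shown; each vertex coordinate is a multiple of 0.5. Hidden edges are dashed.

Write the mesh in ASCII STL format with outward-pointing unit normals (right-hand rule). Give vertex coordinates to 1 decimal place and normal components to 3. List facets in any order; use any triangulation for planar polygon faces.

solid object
 facet normal 0.312 0.937 -0.156
  outer loop
   vertex 2.0 5.5 1.0
   vertex 1.5 6.0 3.0
   vertex 5.5 5.0 5.0
  endloop
 endfacet
 facet normal -0.964 0.064 -0.257
  outer loop
   vertex 2.0 5.5 1.0
   vertex 1.5 0.0 1.5
   vertex 1.5 6.0 3.0
  endloop
 endfacet
 facet normal 0.296 0.948 -0.118
  outer loop
   vertex 2.5 6.0 5.5
   vertex 5.5 5.0 5.0
   vertex 1.5 6.0 3.0
  endloop
 endfacet
 facet normal -0.925 -0.092 0.370
  outer loop
   vertex 2.5 6.0 5.5
   vertex 1.5 6.0 3.0
   vertex 1.5 0.0 1.5
  endloop
 endfacet
 facet normal 0.754 0.140 -0.642
  outer loop
   vertex 3.5 2.0 2.0
   vertex 2.0 5.5 1.0
   vertex 5.5 5.0 5.0
  endloop
 endfacet
 facet normal 0.349 -0.116 -0.930
  outer loop
   vertex 3.5 2.0 2.0
   vertex 1.5 0.0 1.5
   vertex 2.0 5.5 1.0
  endloop
 endfacet
 facet normal 0.018 -0.403 0.915
  outer loop
   vertex 3.5 1.5 3.5
   vertex 5.5 5.0 5.0
   vertex 2.5 6.0 5.5
  endloop
 endfacet
 facet normal -0.444 -0.444 0.778
  outer loop
   vertex 3.5 1.5 3.5
   vertex 2.5 6.0 5.5
   vertex 1.5 0.0 1.5
  endloop
 endfacet
 facet normal 0.885 -0.442 -0.147
  outer loop
   vertex 3.5 1.5 3.5
   vertex 3.5 2.0 2.0
   vertex 5.5 5.0 5.0
  endloop
 endfacet
 facet normal 0.717 -0.662 -0.221
  outer loop
   vertex 3.5 1.5 3.5
   vertex 1.5 0.0 1.5
   vertex 3.5 2.0 2.0
  endloop
 endfacet
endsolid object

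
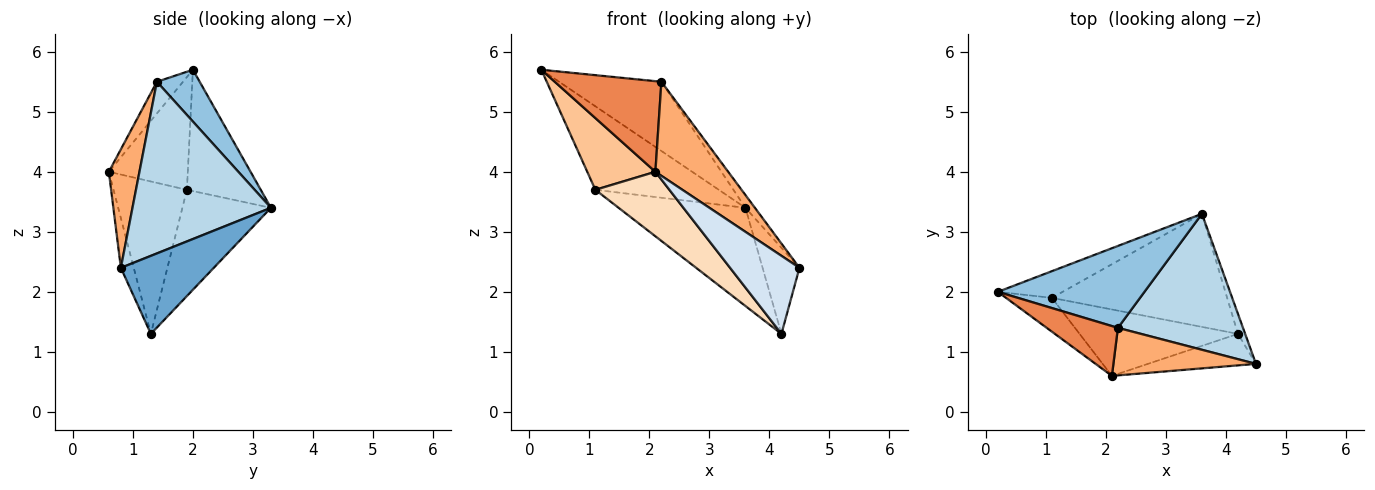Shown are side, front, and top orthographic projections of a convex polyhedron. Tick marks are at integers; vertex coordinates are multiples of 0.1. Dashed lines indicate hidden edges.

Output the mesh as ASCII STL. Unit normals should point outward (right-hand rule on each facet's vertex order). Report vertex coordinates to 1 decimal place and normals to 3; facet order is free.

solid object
 facet normal 0.926 0.368 -0.085
  outer loop
   vertex 4.2 1.3 1.3
   vertex 3.6 3.3 3.4
   vertex 4.5 0.8 2.4
  endloop
 endfacet
 facet normal 0.261 0.623 0.737
  outer loop
   vertex 2.2 1.4 5.5
   vertex 3.6 3.3 3.4
   vertex 0.2 2.0 5.7
  endloop
 endfacet
 facet normal 0.807 0.055 0.588
  outer loop
   vertex 2.2 1.4 5.5
   vertex 4.5 0.8 2.4
   vertex 3.6 3.3 3.4
  endloop
 endfacet
 facet normal -0.170 -0.914 -0.369
  outer loop
   vertex 2.1 0.6 4.0
   vertex 4.2 1.3 1.3
   vertex 4.5 0.8 2.4
  endloop
 endfacet
 facet normal -0.210 -0.857 0.471
  outer loop
   vertex 2.1 0.6 4.0
   vertex 2.2 1.4 5.5
   vertex 0.2 2.0 5.7
  endloop
 endfacet
 facet normal 0.351 -0.836 0.422
  outer loop
   vertex 2.1 0.6 4.0
   vertex 4.5 0.8 2.4
   vertex 2.2 1.4 5.5
  endloop
 endfacet
 facet normal -0.723 -0.624 -0.294
  outer loop
   vertex 1.1 1.9 3.7
   vertex 2.1 0.6 4.0
   vertex 0.2 2.0 5.7
  endloop
 endfacet
 facet normal -0.568 -0.573 -0.590
  outer loop
   vertex 1.1 1.9 3.7
   vertex 4.2 1.3 1.3
   vertex 2.1 0.6 4.0
  endloop
 endfacet
 facet normal -0.495 0.828 -0.264
  outer loop
   vertex 1.1 1.9 3.7
   vertex 0.2 2.0 5.7
   vertex 3.6 3.3 3.4
  endloop
 endfacet
 facet normal -0.416 0.596 -0.687
  outer loop
   vertex 1.1 1.9 3.7
   vertex 3.6 3.3 3.4
   vertex 4.2 1.3 1.3
  endloop
 endfacet
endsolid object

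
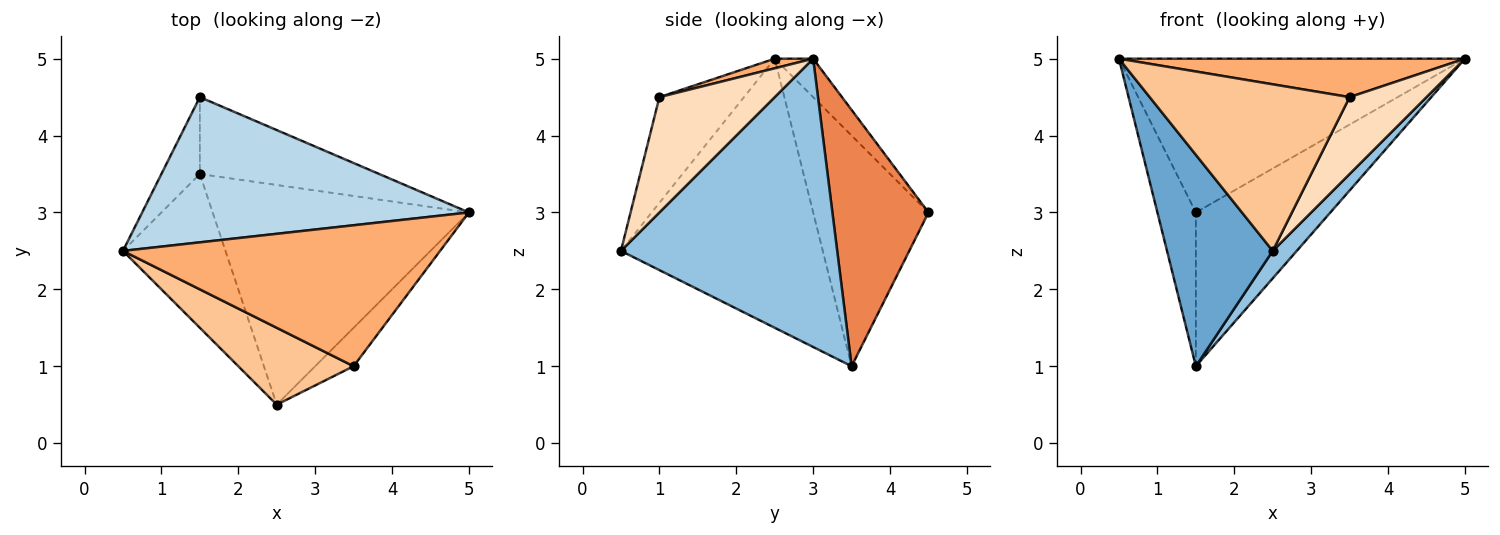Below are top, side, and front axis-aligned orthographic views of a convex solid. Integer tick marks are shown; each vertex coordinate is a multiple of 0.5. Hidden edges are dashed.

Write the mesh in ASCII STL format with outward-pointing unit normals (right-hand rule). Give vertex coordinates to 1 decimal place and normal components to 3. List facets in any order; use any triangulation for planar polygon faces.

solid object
 facet normal -0.839 -0.440 -0.320
  outer loop
   vertex 1.5 3.5 1.0
   vertex 2.5 0.5 2.5
   vertex 0.5 2.5 5.0
  endloop
 endfacet
 facet normal 0.745 -0.083 -0.662
  outer loop
   vertex 1.5 3.5 1.0
   vertex 5.0 3.0 5.0
   vertex 2.5 0.5 2.5
  endloop
 endfacet
 facet normal -0.081 0.725 0.684
  outer loop
   vertex 1.5 4.5 3.0
   vertex 0.5 2.5 5.0
   vertex 5.0 3.0 5.0
  endloop
 endfacet
 facet normal -0.937 0.312 -0.156
  outer loop
   vertex 1.5 4.5 3.0
   vertex 1.5 3.5 1.0
   vertex 0.5 2.5 5.0
  endloop
 endfacet
 facet normal 0.538 0.754 -0.377
  outer loop
   vertex 1.5 4.5 3.0
   vertex 5.0 3.0 5.0
   vertex 1.5 3.5 1.0
  endloop
 endfacet
 facet normal 0.029 -0.263 0.964
  outer loop
   vertex 3.5 1.0 4.5
   vertex 5.0 3.0 5.0
   vertex 0.5 2.5 5.0
  endloop
 endfacet
 facet normal -0.359 -0.848 0.391
  outer loop
   vertex 3.5 1.0 4.5
   vertex 0.5 2.5 5.0
   vertex 2.5 0.5 2.5
  endloop
 endfacet
 facet normal 0.802 -0.535 -0.267
  outer loop
   vertex 3.5 1.0 4.5
   vertex 2.5 0.5 2.5
   vertex 5.0 3.0 5.0
  endloop
 endfacet
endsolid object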